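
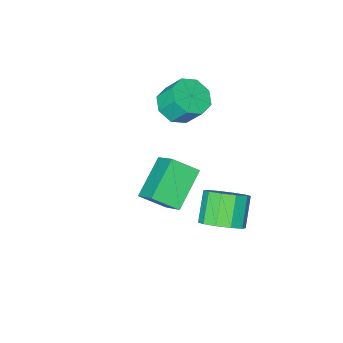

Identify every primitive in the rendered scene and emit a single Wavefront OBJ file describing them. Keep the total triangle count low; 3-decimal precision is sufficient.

v -2.389 4.091 -3.377
v -1.467 3.951 -2.833
v -2.329 3.149 -1.579
v -3.251 3.289 -2.123
v -1.732 4.533 -2.643
v -2.594 3.731 -1.389
v -2.248 4.946 -2.733
v -3.11 4.145 -1.479
v -2.818 5.033 -3.069
v -3.68 4.231 -1.815
v -3.224 4.76 -3.523
v -4.086 3.958 -2.269
v -3.311 4.231 -3.921
v -4.173 3.429 -2.667
v -3.046 3.649 -4.111
v -3.908 2.847 -2.857
v -2.53 3.235 -4.021
v -3.392 2.434 -2.767
v -1.96 3.149 -3.685
v -2.822 2.347 -2.431
v -1.554 3.422 -3.231
v -2.416 2.62 -1.977
v 0.638 4.047 -0.203
v -0.965 3.274 1.038
v 0.821 5.348 0.844
v -0.782 4.575 2.085
v 1.582 3.305 0.555
v -0.021 2.532 1.796
v 1.765 4.606 1.602
v 0.162 3.833 2.843
v -3.663 -1.336 0.585
v -2.95 -1.88 1.187
v -3.284 -1.068 2.316
v -3.997 -0.524 1.715
v -2.614 -1.224 0.815
v -2.947 -0.412 1.944
v -2.892 -0.633 0.308
v -3.225 0.179 1.437
v -3.622 -0.454 -0.036
v -3.955 0.358 1.093
v -4.376 -0.792 -0.016
v -4.71 0.02 1.113
v -4.713 -1.448 0.356
v -5.046 -0.636 1.485
v -4.435 -2.039 0.863
v -4.768 -1.227 1.992
v -3.705 -2.218 1.207
v -4.038 -1.406 2.336
f 2 1 5
f 2 5 3
f 3 5 6
f 3 6 4
f 5 1 7
f 5 7 6
f 6 7 8
f 6 8 4
f 7 1 9
f 7 9 8
f 8 9 10
f 8 10 4
f 9 1 11
f 9 11 10
f 10 11 12
f 10 12 4
f 11 1 13
f 11 13 12
f 12 13 14
f 12 14 4
f 13 1 15
f 13 15 14
f 14 15 16
f 14 16 4
f 15 1 17
f 15 17 16
f 16 17 18
f 16 18 4
f 17 1 19
f 17 19 18
f 18 19 20
f 18 20 4
f 19 1 21
f 19 21 20
f 20 21 22
f 20 22 4
f 21 1 2
f 21 2 22
f 22 2 3
f 22 3 4
f 24 26 23
f 27 24 23
f 23 26 25
f 25 27 23
f 24 30 26
f 28 24 27
f 28 30 24
f 26 30 25
f 29 27 25
f 25 30 29
f 29 28 27
f 30 28 29
f 32 31 35
f 32 35 33
f 33 35 36
f 33 36 34
f 35 31 37
f 35 37 36
f 36 37 38
f 36 38 34
f 37 31 39
f 37 39 38
f 38 39 40
f 38 40 34
f 39 31 41
f 39 41 40
f 40 41 42
f 40 42 34
f 41 31 43
f 41 43 42
f 42 43 44
f 42 44 34
f 43 31 45
f 43 45 44
f 44 45 46
f 44 46 34
f 45 31 47
f 45 47 46
f 46 47 48
f 46 48 34
f 47 31 32
f 47 32 48
f 48 32 33
f 48 33 34



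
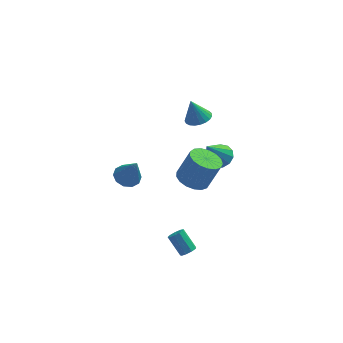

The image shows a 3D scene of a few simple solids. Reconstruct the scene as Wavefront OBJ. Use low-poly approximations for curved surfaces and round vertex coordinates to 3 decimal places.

v -3.834 -2.494 1.871
v -3.195 -2.895 1.526
v -3.306 -3.146 3.609
v -3.036 -2.425 1.654
v -3.182 -1.981 1.865
v -3.577 -1.732 2.079
v -4.07 -1.775 2.213
v -4.473 -2.092 2.216
v -4.633 -2.563 2.088
v -4.487 -3.007 1.877
v -4.092 -3.255 1.664
v -3.598 -3.212 1.529
v 0.12 0.811 -1.816
v 0.92 0.195 -2.139
v 1.72 0.274 -0.308
v 0.92 0.889 0.016
v 1.084 0.666 -2.231
v 1.885 0.745 -0.4
v 1.027 1.17 -2.228
v 1.828 1.249 -0.397
v 0.763 1.592 -2.13
v 1.564 1.671 -0.299
v 0.351 1.835 -1.961
v 1.152 1.914 -0.13
v -0.114 1.843 -1.758
v 0.687 1.922 0.073
v -0.525 1.615 -1.568
v 0.276 1.693 0.263
v -0.789 1.202 -1.435
v 0.012 1.281 0.396
v -0.845 0.7 -1.389
v -0.044 0.779 0.442
v -0.679 0.223 -1.441
v 0.122 0.302 0.39
v -0.331 -0.119 -1.579
v 0.47 -0.04 0.253
v 0.121 -0.248 -1.77
v 0.921 -0.17 0.061
v 0.572 -0.135 -1.973
v 1.373 -0.056 -0.142
v 2.041 4.243 -2.904
v 2.84 3.861 -2.698
v 1.159 3.377 -1.096
v 2.84 4.323 -2.476
v 2.586 4.76 -2.391
v 2.158 5.033 -2.468
v 1.694 5.055 -2.684
v 1.339 4.819 -2.97
v 1.208 4.4 -3.235
v 1.34 3.932 -3.395
v 1.695 3.562 -3.399
v 2.16 3.408 -3.246
v 2.587 3.52 -2.984
v 0.554 2.242 2.672
v 1.344 2.415 2.899
v 0.106 2.378 4.128
v 1.218 2.733 2.83
v 0.976 2.966 2.734
v 0.662 3.074 2.627
v 0.329 3.038 2.528
v 0.035 2.865 2.454
v -0.169 2.584 2.417
v -0.248 2.243 2.424
v -0.188 1.903 2.475
v -0 1.621 2.559
v 0.284 1.447 2.663
v 0.615 1.41 2.768
v 0.935 1.517 2.857
v 1.19 1.749 2.914
v 1.335 2.067 2.929
v -0.507 -4.234 -3.741
v -0.097 -4.313 -3.415
v -0.762 -3.566 -2.393
v -1.173 -3.486 -2.719
v -0.047 -4.009 -3.605
v -0.712 -3.262 -2.584
v -0.212 -3.809 -3.859
v -0.878 -3.062 -2.837
v -0.516 -3.809 -4.057
v -1.181 -3.061 -3.036
v -0.815 -4.007 -4.108
v -1.481 -3.259 -3.086
v -0.97 -4.311 -3.986
v -1.636 -3.564 -2.965
v -0.909 -4.579 -3.75
v -1.575 -3.832 -2.729
v -0.66 -4.686 -3.51
v -1.325 -3.938 -2.488
v -0.339 -4.581 -3.377
v -1.005 -3.833 -2.356
f 2 1 4
f 2 4 3
f 4 1 5
f 4 5 3
f 5 1 6
f 5 6 3
f 6 1 7
f 6 7 3
f 7 1 8
f 7 8 3
f 8 1 9
f 8 9 3
f 9 1 10
f 9 10 3
f 10 1 11
f 10 11 3
f 11 1 12
f 11 12 3
f 12 1 2
f 12 2 3
f 14 13 17
f 14 17 15
f 15 17 18
f 15 18 16
f 17 13 19
f 17 19 18
f 18 19 20
f 18 20 16
f 19 13 21
f 19 21 20
f 20 21 22
f 20 22 16
f 21 13 23
f 21 23 22
f 22 23 24
f 22 24 16
f 23 13 25
f 23 25 24
f 24 25 26
f 24 26 16
f 25 13 27
f 25 27 26
f 26 27 28
f 26 28 16
f 27 13 29
f 27 29 28
f 28 29 30
f 28 30 16
f 29 13 31
f 29 31 30
f 30 31 32
f 30 32 16
f 31 13 33
f 31 33 32
f 32 33 34
f 32 34 16
f 33 13 35
f 33 35 34
f 34 35 36
f 34 36 16
f 35 13 37
f 35 37 36
f 36 37 38
f 36 38 16
f 37 13 39
f 37 39 38
f 38 39 40
f 38 40 16
f 39 13 14
f 39 14 40
f 40 14 15
f 40 15 16
f 42 41 44
f 42 44 43
f 44 41 45
f 44 45 43
f 45 41 46
f 45 46 43
f 46 41 47
f 46 47 43
f 47 41 48
f 47 48 43
f 48 41 49
f 48 49 43
f 49 41 50
f 49 50 43
f 50 41 51
f 50 51 43
f 51 41 52
f 51 52 43
f 52 41 53
f 52 53 43
f 53 41 42
f 53 42 43
f 55 54 57
f 55 57 56
f 57 54 58
f 57 58 56
f 58 54 59
f 58 59 56
f 59 54 60
f 59 60 56
f 60 54 61
f 60 61 56
f 61 54 62
f 61 62 56
f 62 54 63
f 62 63 56
f 63 54 64
f 63 64 56
f 64 54 65
f 64 65 56
f 65 54 66
f 65 66 56
f 66 54 67
f 66 67 56
f 67 54 68
f 67 68 56
f 68 54 69
f 68 69 56
f 69 54 70
f 69 70 56
f 70 54 55
f 70 55 56
f 72 71 75
f 72 75 73
f 73 75 76
f 73 76 74
f 75 71 77
f 75 77 76
f 76 77 78
f 76 78 74
f 77 71 79
f 77 79 78
f 78 79 80
f 78 80 74
f 79 71 81
f 79 81 80
f 80 81 82
f 80 82 74
f 81 71 83
f 81 83 82
f 82 83 84
f 82 84 74
f 83 71 85
f 83 85 84
f 84 85 86
f 84 86 74
f 85 71 87
f 85 87 86
f 86 87 88
f 86 88 74
f 87 71 89
f 87 89 88
f 88 89 90
f 88 90 74
f 89 71 72
f 89 72 90
f 90 72 73
f 90 73 74



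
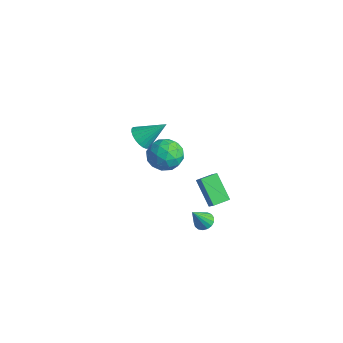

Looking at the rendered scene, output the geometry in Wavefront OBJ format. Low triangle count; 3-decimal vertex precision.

v -0.824 1.638 3.835
v 0.262 1.175 3.698
v -1.602 0.005 3.182
v -0.516 -0.458 3.045
v -0.944 -0.257 4.136
v -0.463 0.751 4.539
v -0.877 0.429 2.341
v -0.396 1.437 2.744
v 0.229 0.428 2.775
v 0.188 0.004 3.884
v -1.528 1.176 2.996
v -1.569 0.752 4.105
v -0.213 1.549 3.824
v -1.127 -0.369 3.056
v -1.379 -0.252 3.697
v -0.741 -0.524 3.617
v -0.639 1.301 4.318
v -0.001 1.029 4.238
v -0.709 0.187 4.495
v -1.339 0.151 2.642
v -0.701 -0.121 2.562
v -0.599 1.704 3.263
v 0.039 1.432 3.183
v -0.631 0.993 2.385
v 0.406 0.838 3.201
v -0.051 -0.121 2.817
v -0.263 0.4 2.403
v 0.02 0.993 2.64
v 0.382 0.589 3.853
v -0.075 -0.37 3.469
v -0.327 -0.253 4.11
v -0.044 0.34 4.347
v 0.363 0.15 3.31
v -1.265 1.55 3.411
v -1.722 0.591 3.027
v -1.296 0.84 2.533
v -1.013 1.433 2.77
v -1.289 1.301 4.063
v -1.746 0.342 3.679
v -1.36 0.187 4.24
v -1.077 0.78 4.477
v -1.703 1.03 3.57
v 3.915 0.032 1.057
v 4.516 -0.154 0.938
v 3.925 -0.832 2.463
v 4.55 0.105 1.098
v 4.438 0.348 1.248
v 4.207 0.518 1.354
v 3.909 0.577 1.393
v 3.612 0.512 1.354
v 3.385 0.336 1.248
v 3.279 0.091 1.098
v 3.319 -0.168 0.938
v 3.495 -0.381 0.806
v 3.768 -0.499 0.732
v 4.074 -0.495 0.732
v 4.344 -0.371 0.806
v -3.995 1.175 2.214
v -3.287 1.245 1.663
v -3.165 2.485 3.446
v -3.497 1.497 1.537
v -3.783 1.699 1.514
v -4.101 1.822 1.598
v -4.403 1.847 1.775
v -4.643 1.769 2.019
v -4.784 1.601 2.293
v -4.805 1.368 2.555
v -4.703 1.106 2.765
v -4.493 0.854 2.891
v -4.207 0.651 2.914
v -3.889 0.528 2.831
v -3.587 0.504 2.653
v -3.347 0.582 2.409
v -3.206 0.75 2.135
v -3.185 0.983 1.873
v 4.333 0.045 2.805
v 2.958 0.152 4.112
v 4.45 1.108 2.84
v 3.075 1.215 4.148
v 4.885 -0.035 3.392
v 3.51 0.072 4.7
v 5.002 1.028 3.428
v 3.627 1.135 4.735
f 1 38 17
f 38 12 41
f 17 41 6
f 38 41 17
f 1 17 13
f 17 6 18
f 13 18 2
f 17 18 13
f 1 13 22
f 13 2 23
f 22 23 8
f 13 23 22
f 1 22 34
f 22 8 37
f 34 37 11
f 22 37 34
f 1 34 38
f 34 11 42
f 38 42 12
f 34 42 38
f 2 18 29
f 18 6 32
f 29 32 10
f 18 32 29
f 6 41 19
f 41 12 40
f 19 40 5
f 41 40 19
f 12 42 39
f 42 11 35
f 39 35 3
f 42 35 39
f 11 37 36
f 37 8 24
f 36 24 7
f 37 24 36
f 8 23 28
f 23 2 25
f 28 25 9
f 23 25 28
f 4 30 16
f 30 10 31
f 16 31 5
f 30 31 16
f 4 16 14
f 16 5 15
f 14 15 3
f 16 15 14
f 4 14 21
f 14 3 20
f 21 20 7
f 14 20 21
f 4 21 26
f 21 7 27
f 26 27 9
f 21 27 26
f 4 26 30
f 26 9 33
f 30 33 10
f 26 33 30
f 5 31 19
f 31 10 32
f 19 32 6
f 31 32 19
f 3 15 39
f 15 5 40
f 39 40 12
f 15 40 39
f 7 20 36
f 20 3 35
f 36 35 11
f 20 35 36
f 9 27 28
f 27 7 24
f 28 24 8
f 27 24 28
f 10 33 29
f 33 9 25
f 29 25 2
f 33 25 29
f 44 43 46
f 44 46 45
f 46 43 47
f 46 47 45
f 47 43 48
f 47 48 45
f 48 43 49
f 48 49 45
f 49 43 50
f 49 50 45
f 50 43 51
f 50 51 45
f 51 43 52
f 51 52 45
f 52 43 53
f 52 53 45
f 53 43 54
f 53 54 45
f 54 43 55
f 54 55 45
f 55 43 56
f 55 56 45
f 56 43 57
f 56 57 45
f 57 43 44
f 57 44 45
f 59 58 61
f 59 61 60
f 61 58 62
f 61 62 60
f 62 58 63
f 62 63 60
f 63 58 64
f 63 64 60
f 64 58 65
f 64 65 60
f 65 58 66
f 65 66 60
f 66 58 67
f 66 67 60
f 67 58 68
f 67 68 60
f 68 58 69
f 68 69 60
f 69 58 70
f 69 70 60
f 70 58 71
f 70 71 60
f 71 58 72
f 71 72 60
f 72 58 73
f 72 73 60
f 73 58 74
f 73 74 60
f 74 58 75
f 74 75 60
f 75 58 59
f 75 59 60
f 77 79 76
f 80 77 76
f 76 79 78
f 78 80 76
f 77 83 79
f 81 77 80
f 81 83 77
f 79 83 78
f 82 80 78
f 78 83 82
f 82 81 80
f 83 81 82



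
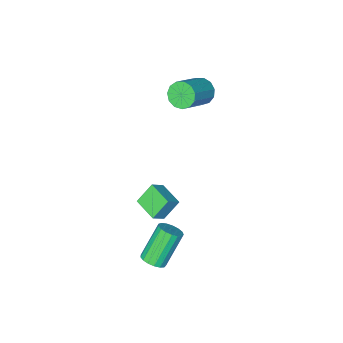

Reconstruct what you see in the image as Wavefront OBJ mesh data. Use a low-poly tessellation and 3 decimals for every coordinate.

v 2.136 1.628 -4.171
v 2.61 1.924 -3.784
v 1.419 1.668 -2.123
v 0.944 1.372 -2.509
v 2.423 2.172 -3.881
v 1.231 1.916 -2.22
v 2.169 2.295 -4.044
v 0.978 2.039 -2.383
v 1.908 2.266 -4.235
v 0.717 2.009 -2.574
v 1.699 2.09 -4.412
v 0.508 1.834 -2.751
v 1.59 1.808 -4.534
v 0.399 1.552 -2.873
v 1.606 1.485 -4.572
v 0.415 1.229 -2.911
v 1.743 1.195 -4.519
v 0.552 0.939 -2.858
v 1.971 1.004 -4.385
v 0.779 0.748 -2.724
v 2.236 0.956 -4.202
v 1.044 0.7 -2.541
v 2.478 1.062 -4.013
v 1.287 0.806 -2.351
v 2.641 1.298 -3.859
v 1.45 1.041 -2.198
v 2.689 1.609 -3.776
v 1.498 1.353 -2.115
v 0.525 -1.35 -3.042
v -0.308 -1.265 -2.047
v 0.474 0.03 -3.202
v -0.358 0.115 -2.208
v 1.238 -1.255 -2.452
v 0.406 -1.17 -1.458
v 1.188 0.125 -2.613
v 0.355 0.21 -1.618
v -3.892 -3.338 1.989
v -3.466 -3.292 1.302
v -1.942 -2.756 2.283
v -2.368 -2.802 2.971
v -3.652 -2.88 1.366
v -2.128 -2.344 2.347
v -3.914 -2.613 1.628
v -2.39 -2.078 2.609
v -4.169 -2.577 2.005
v -2.645 -2.041 2.986
v -4.336 -2.782 2.376
v -2.812 -2.246 3.358
v -4.363 -3.164 2.625
v -2.839 -2.628 3.606
v -4.239 -3.601 2.672
v -2.715 -3.065 3.654
v -4.006 -3.954 2.503
v -2.482 -3.419 3.484
v -3.736 -4.112 2.17
v -2.212 -3.576 3.151
v -3.516 -4.024 1.78
v -1.992 -3.488 2.761
v -3.415 -3.718 1.456
v -1.891 -3.183 2.438
f 2 1 5
f 2 5 3
f 3 5 6
f 3 6 4
f 5 1 7
f 5 7 6
f 6 7 8
f 6 8 4
f 7 1 9
f 7 9 8
f 8 9 10
f 8 10 4
f 9 1 11
f 9 11 10
f 10 11 12
f 10 12 4
f 11 1 13
f 11 13 12
f 12 13 14
f 12 14 4
f 13 1 15
f 13 15 14
f 14 15 16
f 14 16 4
f 15 1 17
f 15 17 16
f 16 17 18
f 16 18 4
f 17 1 19
f 17 19 18
f 18 19 20
f 18 20 4
f 19 1 21
f 19 21 20
f 20 21 22
f 20 22 4
f 21 1 23
f 21 23 22
f 22 23 24
f 22 24 4
f 23 1 25
f 23 25 24
f 24 25 26
f 24 26 4
f 25 1 27
f 25 27 26
f 26 27 28
f 26 28 4
f 27 1 2
f 27 2 28
f 28 2 3
f 28 3 4
f 30 32 29
f 33 30 29
f 29 32 31
f 31 33 29
f 30 36 32
f 34 30 33
f 34 36 30
f 32 36 31
f 35 33 31
f 31 36 35
f 35 34 33
f 36 34 35
f 38 37 41
f 38 41 39
f 39 41 42
f 39 42 40
f 41 37 43
f 41 43 42
f 42 43 44
f 42 44 40
f 43 37 45
f 43 45 44
f 44 45 46
f 44 46 40
f 45 37 47
f 45 47 46
f 46 47 48
f 46 48 40
f 47 37 49
f 47 49 48
f 48 49 50
f 48 50 40
f 49 37 51
f 49 51 50
f 50 51 52
f 50 52 40
f 51 37 53
f 51 53 52
f 52 53 54
f 52 54 40
f 53 37 55
f 53 55 54
f 54 55 56
f 54 56 40
f 55 37 57
f 55 57 56
f 56 57 58
f 56 58 40
f 57 37 59
f 57 59 58
f 58 59 60
f 58 60 40
f 59 37 38
f 59 38 60
f 60 38 39
f 60 39 40



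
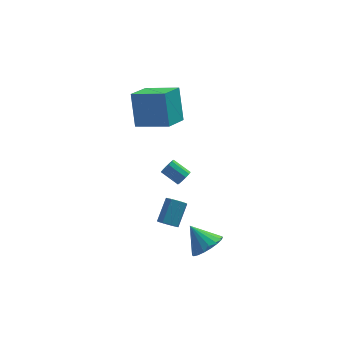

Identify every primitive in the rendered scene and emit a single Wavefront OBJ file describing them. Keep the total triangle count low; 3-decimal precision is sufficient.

v 1.091 1.664 2.724
v 1.003 2.716 4.574
v -0.612 2.587 2.119
v -0.7 3.639 3.968
v 2.04 2.961 2.032
v 1.952 4.013 3.881
v 0.337 3.884 1.426
v 0.249 4.936 3.276
v 1.805 1.009 -1.221
v 2.054 0.895 -0.779
v 1.224 1.498 -0.157
v 0.975 1.611 -0.599
v 2.172 1.173 -0.891
v 1.342 1.775 -0.268
v 2.149 1.388 -1.129
v 1.319 1.99 -0.506
v 1.995 1.458 -1.402
v 1.165 2.06 -0.779
v 1.768 1.357 -1.606
v 0.938 1.959 -0.984
v 1.556 1.122 -1.663
v 0.726 1.725 -1.041
v 1.438 0.845 -1.552
v 0.608 1.447 -0.929
v 1.461 0.63 -1.314
v 0.631 1.232 -0.691
v 1.615 0.56 -1.041
v 0.785 1.162 -0.418
v 1.842 0.661 -0.836
v 1.012 1.263 -0.214
v 0.622 -1.099 -3.061
v 1.101 -1.482 -2.973
v 1.718 -0.484 -1.99
v 1.238 -0.101 -2.079
v 1.176 -1.177 -3.329
v 1.792 -0.179 -2.347
v 0.925 -0.827 -3.528
v 1.542 0.171 -2.546
v 0.497 -0.636 -3.454
v 1.114 0.362 -2.472
v 0.142 -0.716 -3.15
v 0.759 0.282 -2.167
v 0.068 -1.021 -2.793
v 0.684 -0.023 -1.811
v 0.318 -1.371 -2.594
v 0.935 -0.373 -1.612
v 0.746 -1.562 -2.668
v 1.363 -0.564 -1.686
v 2.449 -3.074 -3.27
v 3.062 -2.302 -3.365
v 1.631 -2.286 -2.17
v 2.748 -2.215 -3.662
v 2.375 -2.298 -3.88
v 2.016 -2.534 -3.978
v 1.743 -2.878 -3.935
v 1.61 -3.26 -3.761
v 1.643 -3.605 -3.489
v 1.836 -3.845 -3.174
v 2.15 -3.932 -2.877
v 2.523 -3.849 -2.659
v 2.882 -3.613 -2.561
v 3.155 -3.269 -2.604
v 3.288 -2.887 -2.778
v 3.255 -2.542 -3.05
f 2 4 1
f 5 2 1
f 1 4 3
f 3 5 1
f 2 8 4
f 6 2 5
f 6 8 2
f 4 8 3
f 7 5 3
f 3 8 7
f 7 6 5
f 8 6 7
f 10 9 13
f 10 13 11
f 11 13 14
f 11 14 12
f 13 9 15
f 13 15 14
f 14 15 16
f 14 16 12
f 15 9 17
f 15 17 16
f 16 17 18
f 16 18 12
f 17 9 19
f 17 19 18
f 18 19 20
f 18 20 12
f 19 9 21
f 19 21 20
f 20 21 22
f 20 22 12
f 21 9 23
f 21 23 22
f 22 23 24
f 22 24 12
f 23 9 25
f 23 25 24
f 24 25 26
f 24 26 12
f 25 9 27
f 25 27 26
f 26 27 28
f 26 28 12
f 27 9 29
f 27 29 28
f 28 29 30
f 28 30 12
f 29 9 10
f 29 10 30
f 30 10 11
f 30 11 12
f 32 31 35
f 32 35 33
f 33 35 36
f 33 36 34
f 35 31 37
f 35 37 36
f 36 37 38
f 36 38 34
f 37 31 39
f 37 39 38
f 38 39 40
f 38 40 34
f 39 31 41
f 39 41 40
f 40 41 42
f 40 42 34
f 41 31 43
f 41 43 42
f 42 43 44
f 42 44 34
f 43 31 45
f 43 45 44
f 44 45 46
f 44 46 34
f 45 31 47
f 45 47 46
f 46 47 48
f 46 48 34
f 47 31 32
f 47 32 48
f 48 32 33
f 48 33 34
f 50 49 52
f 50 52 51
f 52 49 53
f 52 53 51
f 53 49 54
f 53 54 51
f 54 49 55
f 54 55 51
f 55 49 56
f 55 56 51
f 56 49 57
f 56 57 51
f 57 49 58
f 57 58 51
f 58 49 59
f 58 59 51
f 59 49 60
f 59 60 51
f 60 49 61
f 60 61 51
f 61 49 62
f 61 62 51
f 62 49 63
f 62 63 51
f 63 49 64
f 63 64 51
f 64 49 50
f 64 50 51



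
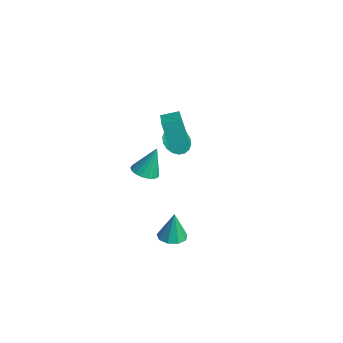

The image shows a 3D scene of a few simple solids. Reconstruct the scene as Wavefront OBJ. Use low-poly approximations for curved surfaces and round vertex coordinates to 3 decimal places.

v -3.269 0.947 1.7
v -3.918 0.697 3.553
v -2.907 2.037 1.974
v -3.556 1.786 3.827
v -1.464 0.214 2.233
v -2.113 -0.037 4.086
v -1.102 1.303 2.507
v -1.751 1.053 4.36
v 3.94 -2.164 -1.063
v 4.605 -2.755 -1.037
v 3.98 -2.036 0.843
v 4.83 -2.19 -1.079
v 4.638 -1.614 -1.114
v 4.119 -1.294 -1.125
v 3.517 -1.382 -1.106
v 3.113 -1.836 -1.067
v 3.096 -2.443 -1.026
v 3.474 -2.92 -1.002
v 4.07 -3.043 -1.006
v -4.29 1.974 0.611
v -3.847 2.608 -0.129
v -3.57 2.286 1.309
v -4.169 2.893 0.076
v -4.515 2.996 0.386
v -4.816 2.896 0.741
v -5.014 2.614 1.07
v -5.067 2.205 1.308
v -4.967 1.75 1.408
v -4.733 1.34 1.35
v -4.41 1.055 1.146
v -4.064 0.952 0.835
v -3.763 1.052 0.48
v -3.566 1.334 0.151
v -3.512 1.743 -0.087
v -3.612 2.198 -0.187
v -3.397 -0.595 -0.871
v -2.496 -0.823 -0.833
v -3.283 0.175 1.091
v -2.488 -0.438 -0.985
v -2.659 -0.084 -1.114
v -2.977 0.168 -1.195
v -3.378 0.27 -1.211
v -3.782 0.2 -1.16
v -4.111 -0.027 -1.052
v -4.298 -0.367 -0.908
v -4.307 -0.752 -0.756
v -4.135 -1.106 -0.627
v -3.817 -1.359 -0.546
v -3.417 -1.46 -0.53
v -3.012 -1.39 -0.581
v -2.683 -1.163 -0.689
f 2 4 1
f 5 2 1
f 1 4 3
f 3 5 1
f 2 8 4
f 6 2 5
f 6 8 2
f 4 8 3
f 7 5 3
f 3 8 7
f 7 6 5
f 8 6 7
f 10 9 12
f 10 12 11
f 12 9 13
f 12 13 11
f 13 9 14
f 13 14 11
f 14 9 15
f 14 15 11
f 15 9 16
f 15 16 11
f 16 9 17
f 16 17 11
f 17 9 18
f 17 18 11
f 18 9 19
f 18 19 11
f 19 9 10
f 19 10 11
f 21 20 23
f 21 23 22
f 23 20 24
f 23 24 22
f 24 20 25
f 24 25 22
f 25 20 26
f 25 26 22
f 26 20 27
f 26 27 22
f 27 20 28
f 27 28 22
f 28 20 29
f 28 29 22
f 29 20 30
f 29 30 22
f 30 20 31
f 30 31 22
f 31 20 32
f 31 32 22
f 32 20 33
f 32 33 22
f 33 20 34
f 33 34 22
f 34 20 35
f 34 35 22
f 35 20 21
f 35 21 22
f 37 36 39
f 37 39 38
f 39 36 40
f 39 40 38
f 40 36 41
f 40 41 38
f 41 36 42
f 41 42 38
f 42 36 43
f 42 43 38
f 43 36 44
f 43 44 38
f 44 36 45
f 44 45 38
f 45 36 46
f 45 46 38
f 46 36 47
f 46 47 38
f 47 36 48
f 47 48 38
f 48 36 49
f 48 49 38
f 49 36 50
f 49 50 38
f 50 36 51
f 50 51 38
f 51 36 37
f 51 37 38



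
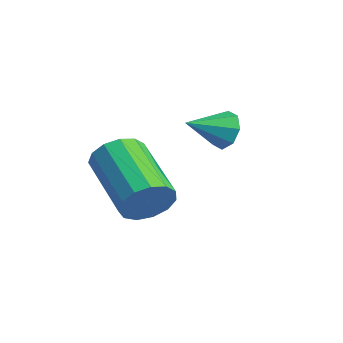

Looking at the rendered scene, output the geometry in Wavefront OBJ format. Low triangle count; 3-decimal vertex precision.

v -3.287 3.657 -2.028
v -3.06 3.891 -1.477
v -3.273 2.523 -1.552
v -3.549 3.88 -1.489
v -3.885 3.739 -1.816
v -3.871 3.549 -2.267
v -3.514 3.423 -2.579
v -3.025 3.434 -2.567
v -2.689 3.575 -2.24
v -2.703 3.765 -1.789
v -1.195 0.516 -3.048
v -0.917 0.871 -2.449
v -2.788 0.918 -1.612
v -3.065 0.564 -2.212
v -1.032 1.172 -2.722
v -2.903 1.219 -1.885
v -1.198 1.264 -3.099
v -3.069 1.312 -2.263
v -1.363 1.12 -3.46
v -3.234 1.167 -2.624
v -1.475 0.783 -3.691
v -3.346 0.831 -2.854
v -1.498 0.362 -3.717
v -3.368 0.41 -2.88
v -1.424 -0.01 -3.531
v -3.295 0.038 -2.694
v -1.277 -0.215 -3.192
v -3.148 -0.168 -2.355
v -1.105 -0.188 -2.807
v -2.975 -0.14 -1.97
v -0.96 0.062 -2.499
v -2.831 0.11 -1.662
v -0.891 0.457 -2.365
v -2.761 0.505 -1.529
f 2 1 4
f 2 4 3
f 4 1 5
f 4 5 3
f 5 1 6
f 5 6 3
f 6 1 7
f 6 7 3
f 7 1 8
f 7 8 3
f 8 1 9
f 8 9 3
f 9 1 10
f 9 10 3
f 10 1 2
f 10 2 3
f 12 11 15
f 12 15 13
f 13 15 16
f 13 16 14
f 15 11 17
f 15 17 16
f 16 17 18
f 16 18 14
f 17 11 19
f 17 19 18
f 18 19 20
f 18 20 14
f 19 11 21
f 19 21 20
f 20 21 22
f 20 22 14
f 21 11 23
f 21 23 22
f 22 23 24
f 22 24 14
f 23 11 25
f 23 25 24
f 24 25 26
f 24 26 14
f 25 11 27
f 25 27 26
f 26 27 28
f 26 28 14
f 27 11 29
f 27 29 28
f 28 29 30
f 28 30 14
f 29 11 31
f 29 31 30
f 30 31 32
f 30 32 14
f 31 11 33
f 31 33 32
f 32 33 34
f 32 34 14
f 33 11 12
f 33 12 34
f 34 12 13
f 34 13 14



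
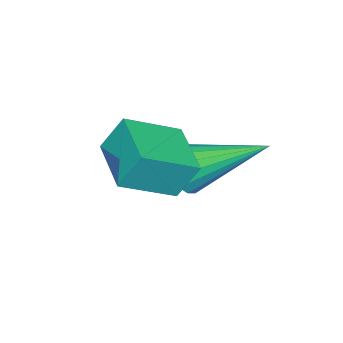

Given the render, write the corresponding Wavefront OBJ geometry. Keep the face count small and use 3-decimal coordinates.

v 1.361 2.203 -0.79
v 1.9 2.095 -0.373
v 0.859 4.017 0.33
v 2.025 2.28 -0.617
v 1.997 2.447 -0.901
v 1.823 2.558 -1.159
v 1.544 2.588 -1.332
v 1.222 2.53 -1.381
v 0.933 2.396 -1.295
v 0.741 2.219 -1.093
v 0.692 2.037 -0.821
v 0.796 1.894 -0.542
v 1.029 1.821 -0.32
v 1.338 1.836 -0.206
v 1.653 1.935 -0.225
v 2.231 2.067 0.107
v 1.987 2.496 0.988
v 3.193 3.111 -0.134
v 2.949 3.54 0.747
v 3.251 1.28 0.773
v 3.007 1.709 1.654
v 4.213 2.324 0.532
v 3.969 2.753 1.413
f 2 1 4
f 2 4 3
f 4 1 5
f 4 5 3
f 5 1 6
f 5 6 3
f 6 1 7
f 6 7 3
f 7 1 8
f 7 8 3
f 8 1 9
f 8 9 3
f 9 1 10
f 9 10 3
f 10 1 11
f 10 11 3
f 11 1 12
f 11 12 3
f 12 1 13
f 12 13 3
f 13 1 14
f 13 14 3
f 14 1 15
f 14 15 3
f 15 1 2
f 15 2 3
f 17 19 16
f 20 17 16
f 16 19 18
f 18 20 16
f 17 23 19
f 21 17 20
f 21 23 17
f 19 23 18
f 22 20 18
f 18 23 22
f 22 21 20
f 23 21 22



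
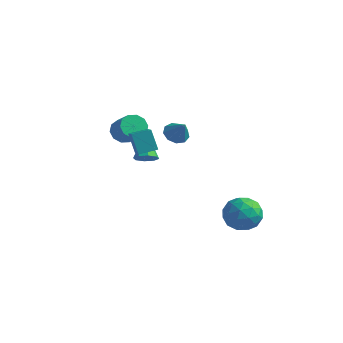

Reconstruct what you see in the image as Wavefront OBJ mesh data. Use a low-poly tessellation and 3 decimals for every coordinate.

v -3.363 0.984 1.581
v -2.77 1.299 1.094
v -1.724 0.812 2.051
v -2.317 0.496 2.539
v -2.909 1.661 1.429
v -1.862 1.174 2.387
v -3.221 1.765 1.823
v -2.174 1.277 2.781
v -3.587 1.57 2.125
v -2.541 1.082 3.082
v -3.868 1.151 2.218
v -2.822 0.664 3.176
v -3.956 0.668 2.069
v -2.91 0.181 3.026
v -3.818 0.306 1.733
v -2.771 -0.181 2.691
v -3.506 0.203 1.339
v -2.459 -0.285 2.297
v -3.139 0.398 1.038
v -2.093 -0.09 1.995
v -2.858 0.816 0.944
v -1.812 0.329 1.902
v -1.232 3.016 1.087
v -0.64 3.433 0.769
v -0.468 2.744 2.153
v -0.951 3.754 1.074
v -1.393 3.73 1.384
v -1.759 3.372 1.555
v -1.879 2.847 1.507
v -1.696 2.401 1.262
v -1.296 2.243 0.935
v -0.866 2.447 0.679
v -0.607 2.916 0.614
v -3.473 3.338 -1.875
v -3.1 2.988 -1.341
v -4.287 4.562 -0.505
v -2.81 3.424 -1.558
v -2.908 3.809 -1.961
v -3.337 3.919 -2.314
v -3.846 3.689 -2.41
v -4.135 3.253 -2.193
v -4.037 2.867 -1.79
v -3.608 2.757 -1.437
v -0.529 -2.047 2.304
v -1.148 -1.765 3.447
v 0.187 -1.277 2.502
v -0.432 -0.995 3.645
v 0.432 -3.145 3.095
v -0.187 -2.863 4.238
v 1.148 -2.375 3.293
v 0.529 -2.093 4.436
v 3.003 2.569 -2.5
v 4.155 2.881 -2.609
v 3.245 1.199 -3.851
v 4.397 1.511 -3.96
v 4.013 0.978 -2.958
v 3.863 1.825 -2.122
v 3.537 2.255 -4.338
v 3.387 3.102 -3.502
v 4.485 2.687 -3.745
v 4.779 1.897 -2.892
v 2.621 2.183 -3.568
v 2.915 1.393 -2.715
v 3.557 2.845 -2.436
v 3.843 1.235 -4.024
v 3.616 0.922 -3.435
v 4.294 1.105 -3.499
v 3.386 2.224 -2.15
v 4.063 2.408 -2.214
v 3.98 1.289 -2.419
v 3.337 1.672 -4.246
v 4.014 1.856 -4.31
v 3.106 2.975 -2.961
v 3.784 3.158 -3.025
v 3.42 2.791 -4.041
v 4.429 2.914 -3.167
v 4.572 2.109 -3.962
v 4.066 2.547 -4.183
v 3.978 3.044 -3.692
v 4.602 2.45 -2.666
v 4.744 1.645 -3.46
v 4.518 1.332 -2.871
v 4.43 1.83 -2.38
v 4.796 2.336 -3.334
v 2.656 2.435 -3
v 2.798 1.63 -3.794
v 2.97 2.25 -4.08
v 2.882 2.748 -3.589
v 2.828 1.971 -2.498
v 2.971 1.166 -3.293
v 3.422 1.036 -2.768
v 3.334 1.533 -2.277
v 2.604 1.744 -3.126
f 2 1 5
f 2 5 3
f 3 5 6
f 3 6 4
f 5 1 7
f 5 7 6
f 6 7 8
f 6 8 4
f 7 1 9
f 7 9 8
f 8 9 10
f 8 10 4
f 9 1 11
f 9 11 10
f 10 11 12
f 10 12 4
f 11 1 13
f 11 13 12
f 12 13 14
f 12 14 4
f 13 1 15
f 13 15 14
f 14 15 16
f 14 16 4
f 15 1 17
f 15 17 16
f 16 17 18
f 16 18 4
f 17 1 19
f 17 19 18
f 18 19 20
f 18 20 4
f 19 1 21
f 19 21 20
f 20 21 22
f 20 22 4
f 21 1 2
f 21 2 22
f 22 2 3
f 22 3 4
f 24 23 26
f 24 26 25
f 26 23 27
f 26 27 25
f 27 23 28
f 27 28 25
f 28 23 29
f 28 29 25
f 29 23 30
f 29 30 25
f 30 23 31
f 30 31 25
f 31 23 32
f 31 32 25
f 32 23 33
f 32 33 25
f 33 23 24
f 33 24 25
f 35 34 37
f 35 37 36
f 37 34 38
f 37 38 36
f 38 34 39
f 38 39 36
f 39 34 40
f 39 40 36
f 40 34 41
f 40 41 36
f 41 34 42
f 41 42 36
f 42 34 43
f 42 43 36
f 43 34 35
f 43 35 36
f 45 47 44
f 48 45 44
f 44 47 46
f 46 48 44
f 45 51 47
f 49 45 48
f 49 51 45
f 47 51 46
f 50 48 46
f 46 51 50
f 50 49 48
f 51 49 50
f 52 89 68
f 89 63 92
f 68 92 57
f 89 92 68
f 52 68 64
f 68 57 69
f 64 69 53
f 68 69 64
f 52 64 73
f 64 53 74
f 73 74 59
f 64 74 73
f 52 73 85
f 73 59 88
f 85 88 62
f 73 88 85
f 52 85 89
f 85 62 93
f 89 93 63
f 85 93 89
f 53 69 80
f 69 57 83
f 80 83 61
f 69 83 80
f 57 92 70
f 92 63 91
f 70 91 56
f 92 91 70
f 63 93 90
f 93 62 86
f 90 86 54
f 93 86 90
f 62 88 87
f 88 59 75
f 87 75 58
f 88 75 87
f 59 74 79
f 74 53 76
f 79 76 60
f 74 76 79
f 55 81 67
f 81 61 82
f 67 82 56
f 81 82 67
f 55 67 65
f 67 56 66
f 65 66 54
f 67 66 65
f 55 65 72
f 65 54 71
f 72 71 58
f 65 71 72
f 55 72 77
f 72 58 78
f 77 78 60
f 72 78 77
f 55 77 81
f 77 60 84
f 81 84 61
f 77 84 81
f 56 82 70
f 82 61 83
f 70 83 57
f 82 83 70
f 54 66 90
f 66 56 91
f 90 91 63
f 66 91 90
f 58 71 87
f 71 54 86
f 87 86 62
f 71 86 87
f 60 78 79
f 78 58 75
f 79 75 59
f 78 75 79
f 61 84 80
f 84 60 76
f 80 76 53
f 84 76 80



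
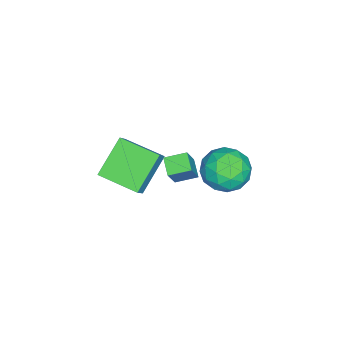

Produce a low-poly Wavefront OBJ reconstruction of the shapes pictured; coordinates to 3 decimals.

v -2.464 -2.869 -1.538
v -4.092 -2.382 -0.141
v -2.176 -0.852 -1.906
v -3.805 -0.366 -0.509
v -1.635 -2.814 -0.591
v -3.264 -2.328 0.806
v -1.348 -0.798 -0.959
v -2.976 -0.311 0.438
v -1.966 3.43 2.758
v -1.428 3.798 3.764
v -0.232 3.142 1.936
v 0.306 3.51 2.942
v -0.289 2.469 2.927
v -1.36 2.647 3.434
v -0.3 4.293 2.266
v -1.371 4.471 2.773
v -0.398 4.331 3.46
v -0.392 3.204 3.868
v -1.268 3.736 1.832
v -1.262 2.609 2.24
v -1.849 3.639 3.333
v 0.189 3.301 2.367
v -0.161 2.689 2.358
v 0.155 2.905 2.949
v -1.809 2.963 3.139
v -1.493 3.179 3.731
v -0.824 2.398 3.239
v -0.167 3.761 1.969
v 0.149 3.977 2.561
v -1.815 4.035 2.751
v -1.499 4.251 3.342
v -0.836 4.542 2.461
v -0.927 4.169 3.745
v 0.091 4 3.263
v -0.264 4.46 2.865
v -0.894 4.564 3.163
v -0.924 3.507 3.986
v 0.095 3.337 3.503
v -0.254 2.726 3.494
v -0.884 2.83 3.792
v -0.318 3.82 3.807
v -1.755 3.603 2.197
v -0.736 3.433 1.714
v -0.776 4.11 1.908
v -1.406 4.214 2.206
v -1.751 2.94 2.437
v -0.733 2.771 1.955
v -0.766 2.376 2.537
v -1.396 2.48 2.835
v -1.342 3.12 1.893
v -3.033 0.193 -0.182
v -2.225 0.134 1.151
v -3.461 1.16 0.12
v -2.654 1.101 1.454
v -2.286 0.659 -0.614
v -1.479 0.6 0.72
v -2.715 1.626 -0.311
v -1.907 1.567 1.022
f 2 4 1
f 5 2 1
f 1 4 3
f 3 5 1
f 2 8 4
f 6 2 5
f 6 8 2
f 4 8 3
f 7 5 3
f 3 8 7
f 7 6 5
f 8 6 7
f 9 46 25
f 46 20 49
f 25 49 14
f 46 49 25
f 9 25 21
f 25 14 26
f 21 26 10
f 25 26 21
f 9 21 30
f 21 10 31
f 30 31 16
f 21 31 30
f 9 30 42
f 30 16 45
f 42 45 19
f 30 45 42
f 9 42 46
f 42 19 50
f 46 50 20
f 42 50 46
f 10 26 37
f 26 14 40
f 37 40 18
f 26 40 37
f 14 49 27
f 49 20 48
f 27 48 13
f 49 48 27
f 20 50 47
f 50 19 43
f 47 43 11
f 50 43 47
f 19 45 44
f 45 16 32
f 44 32 15
f 45 32 44
f 16 31 36
f 31 10 33
f 36 33 17
f 31 33 36
f 12 38 24
f 38 18 39
f 24 39 13
f 38 39 24
f 12 24 22
f 24 13 23
f 22 23 11
f 24 23 22
f 12 22 29
f 22 11 28
f 29 28 15
f 22 28 29
f 12 29 34
f 29 15 35
f 34 35 17
f 29 35 34
f 12 34 38
f 34 17 41
f 38 41 18
f 34 41 38
f 13 39 27
f 39 18 40
f 27 40 14
f 39 40 27
f 11 23 47
f 23 13 48
f 47 48 20
f 23 48 47
f 15 28 44
f 28 11 43
f 44 43 19
f 28 43 44
f 17 35 36
f 35 15 32
f 36 32 16
f 35 32 36
f 18 41 37
f 41 17 33
f 37 33 10
f 41 33 37
f 52 54 51
f 55 52 51
f 51 54 53
f 53 55 51
f 52 58 54
f 56 52 55
f 56 58 52
f 54 58 53
f 57 55 53
f 53 58 57
f 57 56 55
f 58 56 57



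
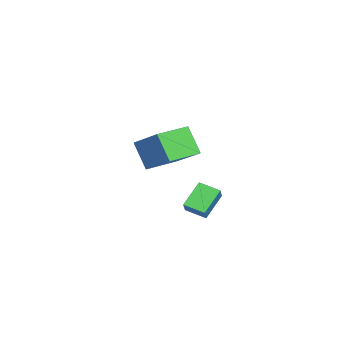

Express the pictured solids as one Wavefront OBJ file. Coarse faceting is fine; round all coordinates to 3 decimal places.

v 2.259 3.595 -2.8
v 2.834 3.594 -2.147
v 2.562 4.564 -3.067
v 3.138 4.563 -2.415
v 3.262 3.037 -3.685
v 3.838 3.036 -3.033
v 3.566 4.006 -3.953
v 4.141 4.005 -3.3
v -2.712 1.826 -3.882
v -3.418 1.146 -2.53
v -1.604 3.097 -2.665
v -2.309 2.416 -1.313
v -1.371 0.584 -3.807
v -2.076 -0.097 -2.455
v -0.262 1.854 -2.59
v -0.968 1.174 -1.238
f 2 4 1
f 5 2 1
f 1 4 3
f 3 5 1
f 2 8 4
f 6 2 5
f 6 8 2
f 4 8 3
f 7 5 3
f 3 8 7
f 7 6 5
f 8 6 7
f 10 12 9
f 13 10 9
f 9 12 11
f 11 13 9
f 10 16 12
f 14 10 13
f 14 16 10
f 12 16 11
f 15 13 11
f 11 16 15
f 15 14 13
f 16 14 15



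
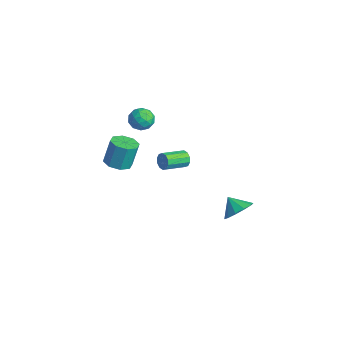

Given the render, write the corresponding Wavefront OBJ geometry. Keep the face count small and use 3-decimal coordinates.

v 4.394 3.374 -0.82
v 5.07 3.371 -0.083
v 3.566 3.086 -0.06
v 4.835 3.941 -0.124
v 4.431 4.294 -0.43
v 4.013 4.296 -0.886
v 3.74 3.946 -1.316
v 3.718 3.377 -1.556
v 3.953 2.807 -1.515
v 4.357 2.454 -1.209
v 4.775 2.452 -0.754
v 5.048 2.803 -0.324
v -3.692 -0.501 -1.09
v -2.873 -0.095 -1.189
v -2.928 0.427 0.491
v -3.748 0.021 0.59
v -3.407 0.337 -1.341
v -3.463 0.859 0.338
v -4.109 0.278 -1.346
v -4.165 0.8 0.334
v -4.566 -0.238 -1.201
v -4.622 0.285 0.479
v -4.512 -0.907 -0.991
v -4.567 -0.385 0.689
v -3.977 -1.339 -0.838
v -4.033 -0.817 0.841
v -3.275 -1.28 -0.834
v -3.331 -0.758 0.846
v -2.818 -0.765 -0.979
v -2.874 -0.242 0.701
v -0.829 2.53 0.304
v -0.548 2.41 -0.213
v -0.43 0.91 0.2
v -0.711 1.03 0.716
v -0.291 2.5 0.04
v -0.173 1 0.452
v -0.24 2.601 0.393
v -0.122 1.101 0.805
v -0.414 2.675 0.712
v -0.296 1.175 1.124
v -0.746 2.694 0.875
v -0.628 1.194 1.288
v -1.11 2.65 0.82
v -0.992 1.15 1.233
v -1.367 2.56 0.568
v -1.249 1.06 0.98
v -1.418 2.459 0.215
v -1.3 0.959 0.627
v -1.244 2.385 -0.104
v -1.126 0.885 0.308
v -0.912 2.366 -0.268
v -0.794 0.866 0.145
v -3.822 2.007 1.88
v -3.186 1.489 2.146
v -4.754 1.011 2.174
v -4.118 0.493 2.44
v -4.323 1.194 2.898
v -3.747 1.809 2.717
v -4.193 0.691 1.603
v -3.617 1.306 1.422
v -3.415 0.676 1.975
v -3.495 0.987 2.775
v -4.445 1.513 1.545
v -4.525 1.824 2.345
v -3.422 1.835 1.987
v -4.518 0.665 2.333
v -4.639 1.077 2.602
v -4.265 0.773 2.758
v -3.752 2.024 2.323
v -3.378 1.719 2.479
v -4.047 1.546 2.921
v -4.562 0.781 1.841
v -4.188 0.476 1.997
v -3.675 1.727 1.562
v -3.301 1.423 1.718
v -3.893 0.954 1.399
v -3.183 1.053 2.043
v -3.731 0.468 2.215
v -3.775 0.583 1.724
v -3.436 0.945 1.617
v -3.23 1.236 2.513
v -3.778 0.651 2.686
v -3.899 1.063 2.955
v -3.56 1.424 2.848
v -3.365 0.758 2.412
v -4.162 1.849 1.634
v -4.71 1.264 1.807
v -4.38 1.076 1.472
v -4.041 1.437 1.365
v -4.209 2.032 2.105
v -4.757 1.447 2.277
v -4.504 1.555 2.703
v -4.165 1.917 2.596
v -4.575 1.742 1.908
f 2 1 4
f 2 4 3
f 4 1 5
f 4 5 3
f 5 1 6
f 5 6 3
f 6 1 7
f 6 7 3
f 7 1 8
f 7 8 3
f 8 1 9
f 8 9 3
f 9 1 10
f 9 10 3
f 10 1 11
f 10 11 3
f 11 1 12
f 11 12 3
f 12 1 2
f 12 2 3
f 14 13 17
f 14 17 15
f 15 17 18
f 15 18 16
f 17 13 19
f 17 19 18
f 18 19 20
f 18 20 16
f 19 13 21
f 19 21 20
f 20 21 22
f 20 22 16
f 21 13 23
f 21 23 22
f 22 23 24
f 22 24 16
f 23 13 25
f 23 25 24
f 24 25 26
f 24 26 16
f 25 13 27
f 25 27 26
f 26 27 28
f 26 28 16
f 27 13 29
f 27 29 28
f 28 29 30
f 28 30 16
f 29 13 14
f 29 14 30
f 30 14 15
f 30 15 16
f 32 31 35
f 32 35 33
f 33 35 36
f 33 36 34
f 35 31 37
f 35 37 36
f 36 37 38
f 36 38 34
f 37 31 39
f 37 39 38
f 38 39 40
f 38 40 34
f 39 31 41
f 39 41 40
f 40 41 42
f 40 42 34
f 41 31 43
f 41 43 42
f 42 43 44
f 42 44 34
f 43 31 45
f 43 45 44
f 44 45 46
f 44 46 34
f 45 31 47
f 45 47 46
f 46 47 48
f 46 48 34
f 47 31 49
f 47 49 48
f 48 49 50
f 48 50 34
f 49 31 51
f 49 51 50
f 50 51 52
f 50 52 34
f 51 31 32
f 51 32 52
f 52 32 33
f 52 33 34
f 53 90 69
f 90 64 93
f 69 93 58
f 90 93 69
f 53 69 65
f 69 58 70
f 65 70 54
f 69 70 65
f 53 65 74
f 65 54 75
f 74 75 60
f 65 75 74
f 53 74 86
f 74 60 89
f 86 89 63
f 74 89 86
f 53 86 90
f 86 63 94
f 90 94 64
f 86 94 90
f 54 70 81
f 70 58 84
f 81 84 62
f 70 84 81
f 58 93 71
f 93 64 92
f 71 92 57
f 93 92 71
f 64 94 91
f 94 63 87
f 91 87 55
f 94 87 91
f 63 89 88
f 89 60 76
f 88 76 59
f 89 76 88
f 60 75 80
f 75 54 77
f 80 77 61
f 75 77 80
f 56 82 68
f 82 62 83
f 68 83 57
f 82 83 68
f 56 68 66
f 68 57 67
f 66 67 55
f 68 67 66
f 56 66 73
f 66 55 72
f 73 72 59
f 66 72 73
f 56 73 78
f 73 59 79
f 78 79 61
f 73 79 78
f 56 78 82
f 78 61 85
f 82 85 62
f 78 85 82
f 57 83 71
f 83 62 84
f 71 84 58
f 83 84 71
f 55 67 91
f 67 57 92
f 91 92 64
f 67 92 91
f 59 72 88
f 72 55 87
f 88 87 63
f 72 87 88
f 61 79 80
f 79 59 76
f 80 76 60
f 79 76 80
f 62 85 81
f 85 61 77
f 81 77 54
f 85 77 81



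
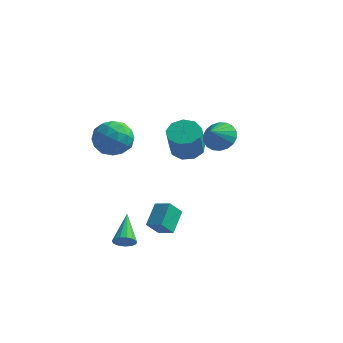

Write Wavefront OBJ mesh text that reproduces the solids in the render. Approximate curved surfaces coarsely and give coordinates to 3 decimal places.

v -1.613 -4.824 -2.348
v -0.658 -5.027 -1.96
v -1.655 -3.479 -1.538
v -0.701 -3.682 -1.151
v -1.139 -4.278 -3.229
v -0.185 -4.481 -2.842
v -1.182 -2.933 -2.42
v -0.227 -3.136 -2.032
v 1.057 -0.929 2.923
v 1.603 -0.416 3.57
v 0.863 -1.851 3.817
v 1.197 -0.262 3.641
v 0.762 -0.239 3.569
v 0.387 -0.354 3.37
v 0.144 -0.582 3.082
v 0.082 -0.879 2.762
v 0.213 -1.185 2.474
v 0.511 -1.441 2.275
v 0.918 -1.595 2.204
v 1.352 -1.618 2.276
v 1.728 -1.503 2.476
v 1.971 -1.275 2.764
v 2.033 -0.978 3.083
v 1.902 -0.672 3.371
v -2.185 2.542 -0.744
v -1.166 2.445 -0.862
v -1.037 1.601 0.946
v -2.055 1.698 1.064
v -1.316 3.065 -0.562
v -1.187 2.22 1.246
v -1.872 3.44 -0.347
v -1.743 2.596 1.461
v -2.575 3.395 -0.318
v -2.445 2.551 1.49
v -3.095 2.951 -0.488
v -2.965 2.107 1.32
v -3.189 2.316 -0.778
v -3.06 1.471 1.03
v -2.813 1.786 -1.052
v -2.684 0.942 0.756
v -2.143 1.611 -1.182
v -2.014 0.766 0.626
v -1.493 1.871 -1.107
v -1.364 1.027 0.701
v -5.067 -3.92 3.167
v -4.416 -3.26 2.375
v -3.424 -4.32 4.185
v -2.773 -3.66 3.393
v -3.557 -3.108 4.146
v -4.573 -2.861 3.517
v -3.267 -4.719 3.043
v -4.283 -4.472 2.414
v -3.303 -3.754 2.298
v -3.483 -2.758 2.98
v -4.357 -4.822 3.58
v -4.537 -3.826 4.262
v -4.886 -3.555 2.682
v -2.954 -4.025 3.878
v -3.415 -3.701 4.321
v -3.033 -3.313 3.855
v -4.978 -3.32 3.353
v -4.595 -2.932 2.888
v -4.091 -2.843 3.928
v -3.245 -4.648 3.672
v -2.862 -4.26 3.207
v -4.807 -4.267 2.705
v -4.425 -3.879 2.239
v -3.749 -4.737 2.632
v -3.849 -3.457 2.171
v -2.883 -3.692 2.769
v -3.174 -4.315 2.564
v -3.771 -4.169 2.194
v -3.954 -2.872 2.572
v -2.989 -3.107 3.17
v -3.45 -2.783 3.613
v -4.047 -2.638 3.243
v -3.3 -3.162 2.527
v -4.851 -4.473 3.39
v -3.886 -4.708 3.988
v -3.793 -4.942 3.317
v -4.39 -4.797 2.947
v -4.957 -3.888 3.791
v -3.991 -4.123 4.389
v -4.069 -3.411 4.366
v -4.666 -3.265 3.996
v -4.54 -4.418 4.033
v -2.935 -4.697 -4.174
v -2.394 -4.746 -3.765
v -3.525 -2.963 -3.186
v -2.283 -4.536 -4.066
v -2.38 -4.378 -4.401
v -2.652 -4.321 -4.664
v -3.015 -4.383 -4.772
v -3.352 -4.545 -4.689
v -3.557 -4.755 -4.443
v -3.565 -4.946 -4.111
v -3.373 -5.059 -3.799
v -3.042 -5.056 -3.606
v -2.677 -4.939 -3.593
f 2 4 1
f 5 2 1
f 1 4 3
f 3 5 1
f 2 8 4
f 6 2 5
f 6 8 2
f 4 8 3
f 7 5 3
f 3 8 7
f 7 6 5
f 8 6 7
f 10 9 12
f 10 12 11
f 12 9 13
f 12 13 11
f 13 9 14
f 13 14 11
f 14 9 15
f 14 15 11
f 15 9 16
f 15 16 11
f 16 9 17
f 16 17 11
f 17 9 18
f 17 18 11
f 18 9 19
f 18 19 11
f 19 9 20
f 19 20 11
f 20 9 21
f 20 21 11
f 21 9 22
f 21 22 11
f 22 9 23
f 22 23 11
f 23 9 24
f 23 24 11
f 24 9 10
f 24 10 11
f 26 25 29
f 26 29 27
f 27 29 30
f 27 30 28
f 29 25 31
f 29 31 30
f 30 31 32
f 30 32 28
f 31 25 33
f 31 33 32
f 32 33 34
f 32 34 28
f 33 25 35
f 33 35 34
f 34 35 36
f 34 36 28
f 35 25 37
f 35 37 36
f 36 37 38
f 36 38 28
f 37 25 39
f 37 39 38
f 38 39 40
f 38 40 28
f 39 25 41
f 39 41 40
f 40 41 42
f 40 42 28
f 41 25 43
f 41 43 42
f 42 43 44
f 42 44 28
f 43 25 26
f 43 26 44
f 44 26 27
f 44 27 28
f 45 82 61
f 82 56 85
f 61 85 50
f 82 85 61
f 45 61 57
f 61 50 62
f 57 62 46
f 61 62 57
f 45 57 66
f 57 46 67
f 66 67 52
f 57 67 66
f 45 66 78
f 66 52 81
f 78 81 55
f 66 81 78
f 45 78 82
f 78 55 86
f 82 86 56
f 78 86 82
f 46 62 73
f 62 50 76
f 73 76 54
f 62 76 73
f 50 85 63
f 85 56 84
f 63 84 49
f 85 84 63
f 56 86 83
f 86 55 79
f 83 79 47
f 86 79 83
f 55 81 80
f 81 52 68
f 80 68 51
f 81 68 80
f 52 67 72
f 67 46 69
f 72 69 53
f 67 69 72
f 48 74 60
f 74 54 75
f 60 75 49
f 74 75 60
f 48 60 58
f 60 49 59
f 58 59 47
f 60 59 58
f 48 58 65
f 58 47 64
f 65 64 51
f 58 64 65
f 48 65 70
f 65 51 71
f 70 71 53
f 65 71 70
f 48 70 74
f 70 53 77
f 74 77 54
f 70 77 74
f 49 75 63
f 75 54 76
f 63 76 50
f 75 76 63
f 47 59 83
f 59 49 84
f 83 84 56
f 59 84 83
f 51 64 80
f 64 47 79
f 80 79 55
f 64 79 80
f 53 71 72
f 71 51 68
f 72 68 52
f 71 68 72
f 54 77 73
f 77 53 69
f 73 69 46
f 77 69 73
f 88 87 90
f 88 90 89
f 90 87 91
f 90 91 89
f 91 87 92
f 91 92 89
f 92 87 93
f 92 93 89
f 93 87 94
f 93 94 89
f 94 87 95
f 94 95 89
f 95 87 96
f 95 96 89
f 96 87 97
f 96 97 89
f 97 87 98
f 97 98 89
f 98 87 99
f 98 99 89
f 99 87 88
f 99 88 89



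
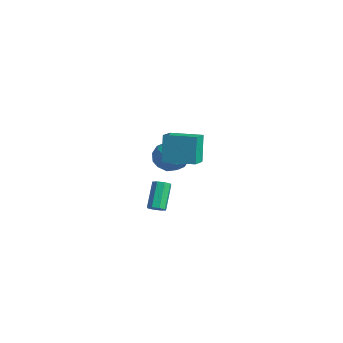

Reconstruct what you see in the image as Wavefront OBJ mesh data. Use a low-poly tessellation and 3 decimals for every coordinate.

v -4.195 2.148 -2.252
v -3.418 2.43 -1.341
v -3.882 0.21 -1.919
v -3.105 0.492 -1.008
v -4.309 0.71 -0.88
v -4.502 1.908 -1.085
v -2.798 0.732 -2.175
v -2.991 1.93 -2.38
v -2.554 1.555 -1.293
v -3.488 1.541 -0.493
v -3.812 1.099 -2.767
v -4.746 1.085 -1.967
v -3.834 2.459 -1.825
v -3.466 0.181 -1.435
v -4.173 0.309 -1.359
v -3.717 0.475 -0.824
v -4.471 2.152 -1.675
v -4.015 2.318 -1.139
v -4.538 1.307 -0.868
v -3.285 0.322 -2.121
v -2.829 0.488 -1.585
v -3.583 2.165 -2.436
v -3.127 2.331 -1.901
v -2.762 1.333 -2.392
v -2.87 2.11 -1.262
v -2.686 0.972 -1.067
v -2.505 1.113 -1.752
v -2.619 1.817 -1.873
v -3.419 2.102 -0.791
v -3.234 0.963 -0.596
v -3.942 1.092 -0.52
v -4.056 1.795 -0.641
v -2.911 1.588 -0.763
v -4.066 1.677 -2.664
v -3.881 0.538 -2.469
v -3.244 0.845 -2.619
v -3.358 1.548 -2.74
v -4.614 1.668 -2.193
v -4.43 0.53 -1.998
v -4.681 0.823 -1.387
v -4.795 1.527 -1.508
v -4.389 1.052 -2.497
v -1.538 -0.713 -4.711
v -1.057 -0.368 -4.61
v -1.982 0.458 -3.028
v -2.462 0.113 -3.129
v -1.36 -0.169 -4.891
v -2.285 0.657 -3.309
v -1.768 -0.288 -5.067
v -2.692 0.538 -3.485
v -2.04 -0.656 -5.034
v -2.965 0.17 -3.452
v -2.018 -1.058 -4.812
v -2.943 -0.232 -3.23
v -1.715 -1.257 -4.531
v -2.64 -0.431 -2.949
v -1.308 -1.138 -4.355
v -2.232 -0.312 -2.773
v -1.035 -0.77 -4.388
v -1.96 0.056 -2.806
v 3.666 -2.946 2.176
v 3.176 -2.62 4.024
v 2.81 -2.061 1.793
v 2.32 -1.735 3.642
v 5.06 -1.545 2.298
v 4.57 -1.219 4.147
v 4.204 -0.66 1.916
v 3.714 -0.334 3.764
f 1 38 17
f 38 12 41
f 17 41 6
f 38 41 17
f 1 17 13
f 17 6 18
f 13 18 2
f 17 18 13
f 1 13 22
f 13 2 23
f 22 23 8
f 13 23 22
f 1 22 34
f 22 8 37
f 34 37 11
f 22 37 34
f 1 34 38
f 34 11 42
f 38 42 12
f 34 42 38
f 2 18 29
f 18 6 32
f 29 32 10
f 18 32 29
f 6 41 19
f 41 12 40
f 19 40 5
f 41 40 19
f 12 42 39
f 42 11 35
f 39 35 3
f 42 35 39
f 11 37 36
f 37 8 24
f 36 24 7
f 37 24 36
f 8 23 28
f 23 2 25
f 28 25 9
f 23 25 28
f 4 30 16
f 30 10 31
f 16 31 5
f 30 31 16
f 4 16 14
f 16 5 15
f 14 15 3
f 16 15 14
f 4 14 21
f 14 3 20
f 21 20 7
f 14 20 21
f 4 21 26
f 21 7 27
f 26 27 9
f 21 27 26
f 4 26 30
f 26 9 33
f 30 33 10
f 26 33 30
f 5 31 19
f 31 10 32
f 19 32 6
f 31 32 19
f 3 15 39
f 15 5 40
f 39 40 12
f 15 40 39
f 7 20 36
f 20 3 35
f 36 35 11
f 20 35 36
f 9 27 28
f 27 7 24
f 28 24 8
f 27 24 28
f 10 33 29
f 33 9 25
f 29 25 2
f 33 25 29
f 44 43 47
f 44 47 45
f 45 47 48
f 45 48 46
f 47 43 49
f 47 49 48
f 48 49 50
f 48 50 46
f 49 43 51
f 49 51 50
f 50 51 52
f 50 52 46
f 51 43 53
f 51 53 52
f 52 53 54
f 52 54 46
f 53 43 55
f 53 55 54
f 54 55 56
f 54 56 46
f 55 43 57
f 55 57 56
f 56 57 58
f 56 58 46
f 57 43 59
f 57 59 58
f 58 59 60
f 58 60 46
f 59 43 44
f 59 44 60
f 60 44 45
f 60 45 46
f 62 64 61
f 65 62 61
f 61 64 63
f 63 65 61
f 62 68 64
f 66 62 65
f 66 68 62
f 64 68 63
f 67 65 63
f 63 68 67
f 67 66 65
f 68 66 67



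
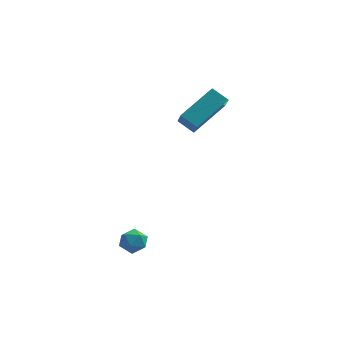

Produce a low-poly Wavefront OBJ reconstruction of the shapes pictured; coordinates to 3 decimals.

v -0.081 -0.876 -1.886
v 0.294 -1.331 -2.273
v -0.414 -1.729 -1.207
v -0.039 -2.184 -1.594
v 0.29 -1.704 -1.196
v 0.496 -1.177 -1.615
v -0.616 -1.883 -1.865
v -0.41 -1.356 -2.284
v -0.037 -1.953 -2.259
v 0.523 -1.842 -1.846
v -0.643 -1.218 -1.634
v -0.083 -1.107 -1.221
v 2.098 2.153 3.522
v 1.318 2.418 4.035
v 1.807 3.044 2.621
v 1.028 3.309 3.134
v 3.272 3.591 4.566
v 2.493 3.856 5.079
v 2.982 4.482 3.665
v 2.202 4.747 4.178
f 1 12 6
f 1 6 2
f 1 2 8
f 1 8 11
f 1 11 12
f 2 6 10
f 6 12 5
f 12 11 3
f 11 8 7
f 8 2 9
f 4 10 5
f 4 5 3
f 4 3 7
f 4 7 9
f 4 9 10
f 5 10 6
f 3 5 12
f 7 3 11
f 9 7 8
f 10 9 2
f 14 16 13
f 17 14 13
f 13 16 15
f 15 17 13
f 14 20 16
f 18 14 17
f 18 20 14
f 16 20 15
f 19 17 15
f 15 20 19
f 19 18 17
f 20 18 19



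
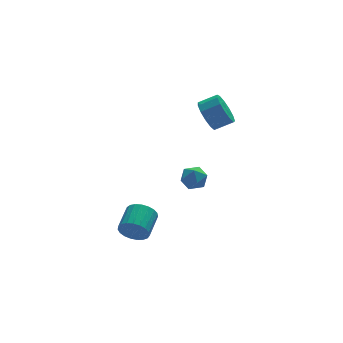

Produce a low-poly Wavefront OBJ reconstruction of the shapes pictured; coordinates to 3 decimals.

v 1.155 2.929 -0.665
v 1.639 3.188 -1.288
v 1.441 1.652 -0.972
v 1.925 1.911 -1.595
v 2.155 2.043 -0.808
v 1.979 2.832 -0.618
v 1.101 2.008 -1.642
v 0.925 2.797 -1.452
v 1.606 2.618 -1.892
v 2.257 2.64 -1.377
v 0.823 2.2 -0.883
v 1.474 2.222 -0.368
v 2.204 2.373 3.643
v 2.661 3.069 3.089
v 3.654 2.842 3.624
v 3.196 2.147 4.177
v 2.473 3.332 3.55
v 3.465 3.105 4.085
v 2.199 3.291 4.041
v 3.191 3.064 4.576
v 1.927 2.958 4.405
v 2.919 2.731 4.94
v 1.742 2.44 4.527
v 2.735 2.213 5.062
v 1.704 1.901 4.369
v 2.697 1.674 4.903
v 1.825 1.511 3.979
v 2.818 1.285 4.514
v 2.066 1.396 3.483
v 3.059 1.169 4.018
v 2.351 1.591 3.038
v 3.343 1.364 3.573
v 2.589 2.034 2.784
v 3.581 1.807 3.319
v 2.705 2.585 2.803
v 3.697 2.358 3.338
v -2.558 0.201 -2.875
v -2.066 0.118 -3.588
v -1.21 1.316 -3.137
v -1.702 1.399 -2.425
v -2.324 0.344 -3.701
v -1.469 1.543 -3.25
v -2.623 0.546 -3.671
v -1.767 1.745 -3.22
v -2.91 0.688 -3.504
v -2.055 1.887 -3.053
v -3.137 0.746 -3.228
v -2.281 1.945 -2.777
v -3.263 0.71 -2.891
v -2.408 1.908 -2.44
v -3.267 0.585 -2.551
v -2.412 1.784 -2.1
v -3.149 0.394 -2.268
v -2.294 1.593 -1.817
v -2.929 0.17 -2.089
v -2.073 1.368 -1.638
v -2.644 -0.05 -2.047
v -1.789 1.149 -1.596
v -2.344 -0.225 -2.148
v -1.489 0.973 -1.697
v -2.081 -0.328 -2.374
v -1.226 0.871 -1.923
v -1.901 -0.338 -2.688
v -1.046 0.86 -2.237
v -1.834 -0.256 -3.034
v -0.979 0.943 -2.583
v -1.892 -0.095 -3.352
v -1.037 1.104 -2.901
f 1 12 6
f 1 6 2
f 1 2 8
f 1 8 11
f 1 11 12
f 2 6 10
f 6 12 5
f 12 11 3
f 11 8 7
f 8 2 9
f 4 10 5
f 4 5 3
f 4 3 7
f 4 7 9
f 4 9 10
f 5 10 6
f 3 5 12
f 7 3 11
f 9 7 8
f 10 9 2
f 14 13 17
f 14 17 15
f 15 17 18
f 15 18 16
f 17 13 19
f 17 19 18
f 18 19 20
f 18 20 16
f 19 13 21
f 19 21 20
f 20 21 22
f 20 22 16
f 21 13 23
f 21 23 22
f 22 23 24
f 22 24 16
f 23 13 25
f 23 25 24
f 24 25 26
f 24 26 16
f 25 13 27
f 25 27 26
f 26 27 28
f 26 28 16
f 27 13 29
f 27 29 28
f 28 29 30
f 28 30 16
f 29 13 31
f 29 31 30
f 30 31 32
f 30 32 16
f 31 13 33
f 31 33 32
f 32 33 34
f 32 34 16
f 33 13 35
f 33 35 34
f 34 35 36
f 34 36 16
f 35 13 14
f 35 14 36
f 36 14 15
f 36 15 16
f 38 37 41
f 38 41 39
f 39 41 42
f 39 42 40
f 41 37 43
f 41 43 42
f 42 43 44
f 42 44 40
f 43 37 45
f 43 45 44
f 44 45 46
f 44 46 40
f 45 37 47
f 45 47 46
f 46 47 48
f 46 48 40
f 47 37 49
f 47 49 48
f 48 49 50
f 48 50 40
f 49 37 51
f 49 51 50
f 50 51 52
f 50 52 40
f 51 37 53
f 51 53 52
f 52 53 54
f 52 54 40
f 53 37 55
f 53 55 54
f 54 55 56
f 54 56 40
f 55 37 57
f 55 57 56
f 56 57 58
f 56 58 40
f 57 37 59
f 57 59 58
f 58 59 60
f 58 60 40
f 59 37 61
f 59 61 60
f 60 61 62
f 60 62 40
f 61 37 63
f 61 63 62
f 62 63 64
f 62 64 40
f 63 37 65
f 63 65 64
f 64 65 66
f 64 66 40
f 65 37 67
f 65 67 66
f 66 67 68
f 66 68 40
f 67 37 38
f 67 38 68
f 68 38 39
f 68 39 40



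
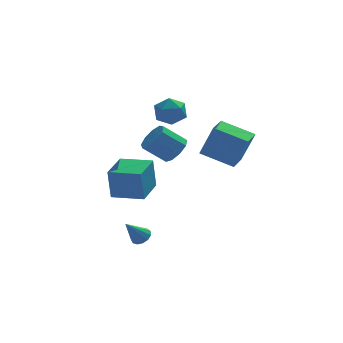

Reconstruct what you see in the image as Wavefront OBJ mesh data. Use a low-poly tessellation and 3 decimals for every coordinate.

v -0.377 4.25 2.725
v 0.502 4.809 2.728
v 0.438 2.971 1.992
v 1.317 3.53 1.995
v 0.916 3.184 2.892
v 0.413 3.975 3.345
v 0.527 3.805 1.375
v 0.024 4.596 1.828
v 1.061 4.533 1.894
v 1.301 4.15 2.831
v -0.361 3.63 1.889
v -0.121 3.247 2.826
v -3.248 1.316 -2.749
v -3.42 1.289 -0.817
v -2.301 3.108 -2.64
v -2.473 3.081 -0.708
v -1.567 0.419 -2.612
v -1.739 0.392 -0.68
v -0.62 2.211 -2.503
v -0.792 2.184 -0.571
v 0.79 -3.007 2.287
v 1.456 -3.26 4.177
v 1.44 -1.803 2.219
v 2.107 -2.056 4.109
v 2.413 -3.924 1.591
v 3.08 -4.177 3.481
v 3.064 -2.72 1.523
v 3.73 -2.973 3.413
v 0.136 0.248 1.038
v 0.64 0.856 1.548
v -0.613 1.001 2.612
v -1.116 0.392 2.102
v 0.298 1.171 1.103
v -0.954 1.316 2.167
v -0.119 1.054 0.628
v -1.372 1.199 1.692
v -0.416 0.559 0.345
v -1.669 0.704 1.409
v -0.455 -0.081 0.386
v -1.708 0.064 1.45
v -0.218 -0.568 0.732
v -1.47 -0.423 1.796
v 0.186 -0.673 1.222
v -1.067 -0.528 2.286
v 0.566 -0.347 1.625
v -0.686 -0.202 2.689
v 0.745 0.257 1.754
v -0.507 0.402 2.818
v -2.084 -1.723 -4.288
v -1.702 -1.414 -3.91
v -2.976 -2.157 -3.032
v -1.949 -1.187 -4.007
v -2.239 -1.13 -4.193
v -2.48 -1.261 -4.409
v -2.595 -1.539 -4.587
v -2.548 -1.875 -4.67
v -2.354 -2.163 -4.632
v -2.074 -2.311 -4.484
v -1.797 -2.272 -4.274
v -1.612 -2.059 -4.069
v -1.576 -1.739 -3.933
f 1 12 6
f 1 6 2
f 1 2 8
f 1 8 11
f 1 11 12
f 2 6 10
f 6 12 5
f 12 11 3
f 11 8 7
f 8 2 9
f 4 10 5
f 4 5 3
f 4 3 7
f 4 7 9
f 4 9 10
f 5 10 6
f 3 5 12
f 7 3 11
f 9 7 8
f 10 9 2
f 14 16 13
f 17 14 13
f 13 16 15
f 15 17 13
f 14 20 16
f 18 14 17
f 18 20 14
f 16 20 15
f 19 17 15
f 15 20 19
f 19 18 17
f 20 18 19
f 22 24 21
f 25 22 21
f 21 24 23
f 23 25 21
f 22 28 24
f 26 22 25
f 26 28 22
f 24 28 23
f 27 25 23
f 23 28 27
f 27 26 25
f 28 26 27
f 30 29 33
f 30 33 31
f 31 33 34
f 31 34 32
f 33 29 35
f 33 35 34
f 34 35 36
f 34 36 32
f 35 29 37
f 35 37 36
f 36 37 38
f 36 38 32
f 37 29 39
f 37 39 38
f 38 39 40
f 38 40 32
f 39 29 41
f 39 41 40
f 40 41 42
f 40 42 32
f 41 29 43
f 41 43 42
f 42 43 44
f 42 44 32
f 43 29 45
f 43 45 44
f 44 45 46
f 44 46 32
f 45 29 47
f 45 47 46
f 46 47 48
f 46 48 32
f 47 29 30
f 47 30 48
f 48 30 31
f 48 31 32
f 50 49 52
f 50 52 51
f 52 49 53
f 52 53 51
f 53 49 54
f 53 54 51
f 54 49 55
f 54 55 51
f 55 49 56
f 55 56 51
f 56 49 57
f 56 57 51
f 57 49 58
f 57 58 51
f 58 49 59
f 58 59 51
f 59 49 60
f 59 60 51
f 60 49 61
f 60 61 51
f 61 49 50
f 61 50 51



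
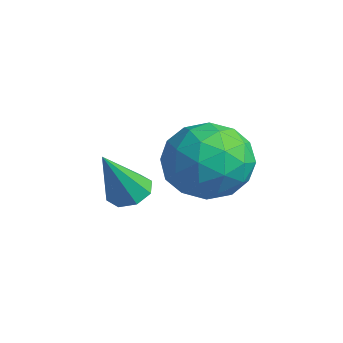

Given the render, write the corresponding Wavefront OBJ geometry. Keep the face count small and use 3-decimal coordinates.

v 1.69 -2.302 3.146
v 2.179 -2.371 3.02
v 1.91 -2.978 4.374
v 2.121 -2.037 3.214
v 1.809 -1.859 3.368
v 1.428 -1.94 3.392
v 1.2 -2.233 3.271
v 1.259 -2.566 3.077
v 1.57 -2.745 2.923
v 1.951 -2.664 2.899
v 1.016 0.011 3.743
v 1.802 -0.008 4.408
v 1.758 -1.172 2.832
v 2.544 -1.191 3.497
v 1.619 -1.543 3.783
v 1.16 -0.811 4.346
v 2.4 -0.369 2.894
v 1.941 0.363 3.457
v 2.658 -0.242 3.883
v 2.175 -0.968 4.433
v 1.385 -0.212 2.807
v 0.902 -0.938 3.357
v 1.344 0.106 4.155
v 2.216 -1.286 3.085
v 1.672 -1.492 3.253
v 2.134 -1.503 3.644
v 0.967 -0.367 4.119
v 1.429 -0.378 4.51
v 1.321 -1.28 4.143
v 2.131 -0.802 2.73
v 2.593 -0.813 3.121
v 1.426 0.323 3.596
v 1.888 0.312 3.987
v 2.239 0.1 3.097
v 2.309 -0.043 4.238
v 2.745 -0.739 3.703
v 2.66 -0.256 3.348
v 2.391 0.174 3.679
v 2.025 -0.47 4.561
v 2.461 -1.166 4.026
v 1.917 -1.372 4.194
v 1.648 -0.942 4.525
v 2.528 -0.608 4.253
v 1.099 -0.014 3.214
v 1.535 -0.71 2.679
v 1.912 -0.238 2.715
v 1.643 0.192 3.046
v 0.815 -0.441 3.537
v 1.251 -1.137 3.002
v 1.169 -1.354 3.561
v 0.9 -0.924 3.892
v 1.032 -0.572 2.987
f 2 1 4
f 2 4 3
f 4 1 5
f 4 5 3
f 5 1 6
f 5 6 3
f 6 1 7
f 6 7 3
f 7 1 8
f 7 8 3
f 8 1 9
f 8 9 3
f 9 1 10
f 9 10 3
f 10 1 2
f 10 2 3
f 11 48 27
f 48 22 51
f 27 51 16
f 48 51 27
f 11 27 23
f 27 16 28
f 23 28 12
f 27 28 23
f 11 23 32
f 23 12 33
f 32 33 18
f 23 33 32
f 11 32 44
f 32 18 47
f 44 47 21
f 32 47 44
f 11 44 48
f 44 21 52
f 48 52 22
f 44 52 48
f 12 28 39
f 28 16 42
f 39 42 20
f 28 42 39
f 16 51 29
f 51 22 50
f 29 50 15
f 51 50 29
f 22 52 49
f 52 21 45
f 49 45 13
f 52 45 49
f 21 47 46
f 47 18 34
f 46 34 17
f 47 34 46
f 18 33 38
f 33 12 35
f 38 35 19
f 33 35 38
f 14 40 26
f 40 20 41
f 26 41 15
f 40 41 26
f 14 26 24
f 26 15 25
f 24 25 13
f 26 25 24
f 14 24 31
f 24 13 30
f 31 30 17
f 24 30 31
f 14 31 36
f 31 17 37
f 36 37 19
f 31 37 36
f 14 36 40
f 36 19 43
f 40 43 20
f 36 43 40
f 15 41 29
f 41 20 42
f 29 42 16
f 41 42 29
f 13 25 49
f 25 15 50
f 49 50 22
f 25 50 49
f 17 30 46
f 30 13 45
f 46 45 21
f 30 45 46
f 19 37 38
f 37 17 34
f 38 34 18
f 37 34 38
f 20 43 39
f 43 19 35
f 39 35 12
f 43 35 39



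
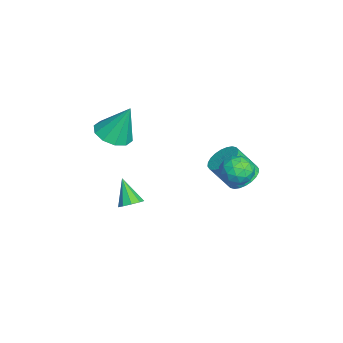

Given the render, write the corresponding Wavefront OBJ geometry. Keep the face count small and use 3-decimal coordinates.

v 3.621 3.505 2.501
v 4.369 3.141 2.321
v 2.971 2.339 2.159
v 3.719 1.975 1.979
v 3.519 2.161 2.786
v 3.921 2.881 2.997
v 3.419 2.599 1.483
v 3.821 3.319 1.694
v 4.245 2.581 1.692
v 4.306 2.31 2.497
v 3.034 3.17 1.983
v 3.095 2.899 2.788
v 4.052 3.425 2.441
v 3.288 2.055 2.039
v 3.17 2.164 2.513
v 3.61 1.95 2.407
v 3.788 3.273 2.839
v 4.228 3.059 2.733
v 3.729 2.482 3.006
v 3.112 2.421 1.747
v 3.552 2.207 1.641
v 3.73 3.53 2.073
v 4.17 3.316 1.967
v 3.611 2.998 1.474
v 4.419 2.882 1.965
v 4.037 2.197 1.764
v 3.86 2.563 1.473
v 4.096 2.987 1.597
v 4.455 2.723 2.439
v 4.073 2.037 2.237
v 3.955 2.147 2.712
v 4.192 2.57 2.836
v 4.382 2.394 2.069
v 3.267 3.443 2.243
v 2.885 2.757 2.041
v 3.148 2.91 1.644
v 3.385 3.333 1.768
v 3.303 3.283 2.716
v 2.921 2.598 2.515
v 3.244 2.493 2.883
v 3.48 2.917 3.007
v 2.958 3.086 2.411
v -1.392 3.085 -1.978
v -0.534 2.908 -2.135
v -0.49 1.918 -0.778
v -1.348 2.095 -0.622
v -0.509 3.189 -1.931
v -0.465 2.198 -0.575
v -0.619 3.453 -1.735
v -0.575 2.463 -0.378
v -0.846 3.661 -1.575
v -0.803 2.671 -0.219
v -1.157 3.782 -1.477
v -1.113 2.792 -0.121
v -1.503 3.797 -1.455
v -1.459 2.806 -0.099
v -1.833 3.703 -1.513
v -1.789 2.713 -0.157
v -2.095 3.515 -1.642
v -2.051 2.525 -0.285
v -2.25 3.262 -1.822
v -2.206 2.272 -0.465
v -2.275 2.982 -2.025
v -2.231 1.991 -0.669
v -2.165 2.717 -2.222
v -2.121 1.727 -0.865
v -1.937 2.509 -2.381
v -1.894 1.519 -1.025
v -1.627 2.388 -2.479
v -1.583 1.398 -1.123
v -1.281 2.374 -2.501
v -1.237 1.383 -1.145
v -0.951 2.467 -2.443
v -0.907 1.477 -1.087
v -0.689 2.655 -2.315
v -0.645 1.665 -0.958
v -0.071 -2.927 1.915
v 0.398 -3.735 2.241
v 0.071 -2.113 3.725
v 0.819 -3.343 2.032
v 0.901 -2.793 1.778
v 0.611 -2.293 1.577
v 0.06 -2.035 1.504
v -0.54 -2.118 1.588
v -0.961 -2.51 1.797
v -1.042 -3.061 2.051
v -0.752 -3.56 2.253
v -0.202 -3.818 2.325
v 0.855 -2.093 -2.339
v 1.359 -2.042 -1.964
v 0.025 -2.547 -1.161
v 1.143 -1.669 -1.973
v 0.792 -1.495 -2.153
v 0.471 -1.601 -2.42
v 0.329 -1.937 -2.649
v 0.434 -2.347 -2.733
v 0.735 -2.638 -2.633
v 1.093 -2.674 -2.395
v 1.339 -2.439 -2.131
f 1 38 17
f 38 12 41
f 17 41 6
f 38 41 17
f 1 17 13
f 17 6 18
f 13 18 2
f 17 18 13
f 1 13 22
f 13 2 23
f 22 23 8
f 13 23 22
f 1 22 34
f 22 8 37
f 34 37 11
f 22 37 34
f 1 34 38
f 34 11 42
f 38 42 12
f 34 42 38
f 2 18 29
f 18 6 32
f 29 32 10
f 18 32 29
f 6 41 19
f 41 12 40
f 19 40 5
f 41 40 19
f 12 42 39
f 42 11 35
f 39 35 3
f 42 35 39
f 11 37 36
f 37 8 24
f 36 24 7
f 37 24 36
f 8 23 28
f 23 2 25
f 28 25 9
f 23 25 28
f 4 30 16
f 30 10 31
f 16 31 5
f 30 31 16
f 4 16 14
f 16 5 15
f 14 15 3
f 16 15 14
f 4 14 21
f 14 3 20
f 21 20 7
f 14 20 21
f 4 21 26
f 21 7 27
f 26 27 9
f 21 27 26
f 4 26 30
f 26 9 33
f 30 33 10
f 26 33 30
f 5 31 19
f 31 10 32
f 19 32 6
f 31 32 19
f 3 15 39
f 15 5 40
f 39 40 12
f 15 40 39
f 7 20 36
f 20 3 35
f 36 35 11
f 20 35 36
f 9 27 28
f 27 7 24
f 28 24 8
f 27 24 28
f 10 33 29
f 33 9 25
f 29 25 2
f 33 25 29
f 44 43 47
f 44 47 45
f 45 47 48
f 45 48 46
f 47 43 49
f 47 49 48
f 48 49 50
f 48 50 46
f 49 43 51
f 49 51 50
f 50 51 52
f 50 52 46
f 51 43 53
f 51 53 52
f 52 53 54
f 52 54 46
f 53 43 55
f 53 55 54
f 54 55 56
f 54 56 46
f 55 43 57
f 55 57 56
f 56 57 58
f 56 58 46
f 57 43 59
f 57 59 58
f 58 59 60
f 58 60 46
f 59 43 61
f 59 61 60
f 60 61 62
f 60 62 46
f 61 43 63
f 61 63 62
f 62 63 64
f 62 64 46
f 63 43 65
f 63 65 64
f 64 65 66
f 64 66 46
f 65 43 67
f 65 67 66
f 66 67 68
f 66 68 46
f 67 43 69
f 67 69 68
f 68 69 70
f 68 70 46
f 69 43 71
f 69 71 70
f 70 71 72
f 70 72 46
f 71 43 73
f 71 73 72
f 72 73 74
f 72 74 46
f 73 43 75
f 73 75 74
f 74 75 76
f 74 76 46
f 75 43 44
f 75 44 76
f 76 44 45
f 76 45 46
f 78 77 80
f 78 80 79
f 80 77 81
f 80 81 79
f 81 77 82
f 81 82 79
f 82 77 83
f 82 83 79
f 83 77 84
f 83 84 79
f 84 77 85
f 84 85 79
f 85 77 86
f 85 86 79
f 86 77 87
f 86 87 79
f 87 77 88
f 87 88 79
f 88 77 78
f 88 78 79
f 90 89 92
f 90 92 91
f 92 89 93
f 92 93 91
f 93 89 94
f 93 94 91
f 94 89 95
f 94 95 91
f 95 89 96
f 95 96 91
f 96 89 97
f 96 97 91
f 97 89 98
f 97 98 91
f 98 89 99
f 98 99 91
f 99 89 90
f 99 90 91



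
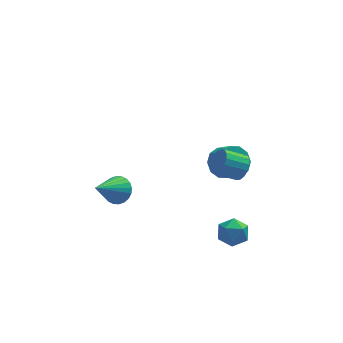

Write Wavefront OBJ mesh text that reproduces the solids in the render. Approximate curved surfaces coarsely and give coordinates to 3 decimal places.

v 2.694 -2.84 -1.146
v 3.455 -2.917 -0.644
v 3.285 -3.723 -2.176
v 4.046 -3.8 -1.674
v 3.267 -4.183 -1.386
v 2.902 -3.637 -0.749
v 3.838 -3.003 -2.071
v 3.473 -2.457 -1.434
v 4.162 -3.017 -1.216
v 3.809 -3.747 -0.792
v 2.931 -2.893 -2.028
v 2.578 -3.623 -1.604
v -2.321 -1.981 1.243
v -1.845 -1.735 1.902
v -3.479 -3.099 2.497
v -2.077 -1.498 1.898
v -2.347 -1.335 1.795
v -2.612 -1.271 1.607
v -2.834 -1.314 1.364
v -2.977 -1.46 1.102
v -3.02 -1.684 0.862
v -2.957 -1.954 0.68
v -2.797 -2.228 0.583
v -2.565 -2.465 0.587
v -2.295 -2.628 0.691
v -2.03 -2.692 0.879
v -1.808 -2.649 1.122
v -1.665 -2.503 1.384
v -1.622 -2.279 1.624
v -1.685 -2.009 1.806
v 3.759 -2.921 3.396
v 4.103 -3.354 3.946
v 2.946 -3.451 4.594
v 2.601 -3.019 4.044
v 4.143 -3.003 4.07
v 2.985 -3.101 4.718
v 4.095 -2.635 4.039
v 2.937 -2.732 4.687
v 3.969 -2.331 3.861
v 2.812 -2.429 4.509
v 3.796 -2.163 3.576
v 2.638 -2.261 4.224
v 3.614 -2.169 3.25
v 2.456 -2.266 3.898
v 3.465 -2.347 2.958
v 2.308 -2.444 3.606
v 3.383 -2.656 2.766
v 2.226 -2.754 3.414
v 3.388 -3.026 2.718
v 2.231 -3.124 3.366
v 3.477 -3.372 2.825
v 2.32 -3.47 3.473
v 3.631 -3.615 3.064
v 2.474 -3.713 3.712
v 3.814 -3.699 3.378
v 2.657 -3.797 4.026
v 3.985 -3.605 3.697
v 2.827 -3.702 4.345
v 3.618 3.609 -1.838
v 4.346 4.301 -1.738
v 4.931 3.583 -1.022
v 4.202 2.891 -1.122
v 3.922 4.402 -1.291
v 4.507 3.684 -0.575
v 3.382 4.199 -1.053
v 3.966 3.481 -0.337
v 2.932 3.771 -1.115
v 3.516 3.053 -0.399
v 2.744 3.281 -1.452
v 3.328 2.563 -0.737
v 2.889 2.917 -1.938
v 3.474 2.199 -1.222
v 3.313 2.816 -2.385
v 3.898 2.098 -1.669
v 3.854 3.019 -2.623
v 4.438 2.301 -1.907
v 4.304 3.447 -2.561
v 4.888 2.729 -1.845
v 4.492 3.937 -2.223
v 5.076 3.219 -1.508
f 1 12 6
f 1 6 2
f 1 2 8
f 1 8 11
f 1 11 12
f 2 6 10
f 6 12 5
f 12 11 3
f 11 8 7
f 8 2 9
f 4 10 5
f 4 5 3
f 4 3 7
f 4 7 9
f 4 9 10
f 5 10 6
f 3 5 12
f 7 3 11
f 9 7 8
f 10 9 2
f 14 13 16
f 14 16 15
f 16 13 17
f 16 17 15
f 17 13 18
f 17 18 15
f 18 13 19
f 18 19 15
f 19 13 20
f 19 20 15
f 20 13 21
f 20 21 15
f 21 13 22
f 21 22 15
f 22 13 23
f 22 23 15
f 23 13 24
f 23 24 15
f 24 13 25
f 24 25 15
f 25 13 26
f 25 26 15
f 26 13 27
f 26 27 15
f 27 13 28
f 27 28 15
f 28 13 29
f 28 29 15
f 29 13 30
f 29 30 15
f 30 13 14
f 30 14 15
f 32 31 35
f 32 35 33
f 33 35 36
f 33 36 34
f 35 31 37
f 35 37 36
f 36 37 38
f 36 38 34
f 37 31 39
f 37 39 38
f 38 39 40
f 38 40 34
f 39 31 41
f 39 41 40
f 40 41 42
f 40 42 34
f 41 31 43
f 41 43 42
f 42 43 44
f 42 44 34
f 43 31 45
f 43 45 44
f 44 45 46
f 44 46 34
f 45 31 47
f 45 47 46
f 46 47 48
f 46 48 34
f 47 31 49
f 47 49 48
f 48 49 50
f 48 50 34
f 49 31 51
f 49 51 50
f 50 51 52
f 50 52 34
f 51 31 53
f 51 53 52
f 52 53 54
f 52 54 34
f 53 31 55
f 53 55 54
f 54 55 56
f 54 56 34
f 55 31 57
f 55 57 56
f 56 57 58
f 56 58 34
f 57 31 32
f 57 32 58
f 58 32 33
f 58 33 34
f 60 59 63
f 60 63 61
f 61 63 64
f 61 64 62
f 63 59 65
f 63 65 64
f 64 65 66
f 64 66 62
f 65 59 67
f 65 67 66
f 66 67 68
f 66 68 62
f 67 59 69
f 67 69 68
f 68 69 70
f 68 70 62
f 69 59 71
f 69 71 70
f 70 71 72
f 70 72 62
f 71 59 73
f 71 73 72
f 72 73 74
f 72 74 62
f 73 59 75
f 73 75 74
f 74 75 76
f 74 76 62
f 75 59 77
f 75 77 76
f 76 77 78
f 76 78 62
f 77 59 79
f 77 79 78
f 78 79 80
f 78 80 62
f 79 59 60
f 79 60 80
f 80 60 61
f 80 61 62

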